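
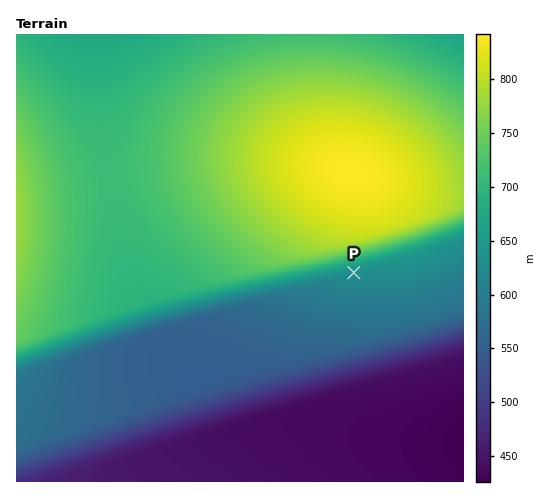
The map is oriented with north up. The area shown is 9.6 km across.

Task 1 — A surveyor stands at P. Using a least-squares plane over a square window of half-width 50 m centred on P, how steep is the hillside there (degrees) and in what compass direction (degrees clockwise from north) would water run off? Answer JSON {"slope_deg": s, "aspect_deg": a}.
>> {"slope_deg": 6, "aspect_deg": 174}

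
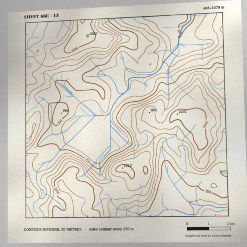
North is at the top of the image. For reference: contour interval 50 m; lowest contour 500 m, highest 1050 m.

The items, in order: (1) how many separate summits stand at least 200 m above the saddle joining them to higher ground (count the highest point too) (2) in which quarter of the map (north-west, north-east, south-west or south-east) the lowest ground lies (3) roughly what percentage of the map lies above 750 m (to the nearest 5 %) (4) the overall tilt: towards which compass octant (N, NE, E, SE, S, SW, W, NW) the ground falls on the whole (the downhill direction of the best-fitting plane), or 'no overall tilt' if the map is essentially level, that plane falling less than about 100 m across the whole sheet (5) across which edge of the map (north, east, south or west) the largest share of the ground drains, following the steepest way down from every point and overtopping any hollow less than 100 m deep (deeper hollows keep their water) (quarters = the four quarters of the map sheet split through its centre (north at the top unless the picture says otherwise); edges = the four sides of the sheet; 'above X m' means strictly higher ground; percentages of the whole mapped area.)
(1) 2 summits rise at least 200 m above their surroundings.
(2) The lowest ground is in the north-east quarter.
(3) About 65 % of the map lies above 750 m.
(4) The general tilt is down to the north-east (the land rises towards the south-west).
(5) Most of the ground drains across the northern edge.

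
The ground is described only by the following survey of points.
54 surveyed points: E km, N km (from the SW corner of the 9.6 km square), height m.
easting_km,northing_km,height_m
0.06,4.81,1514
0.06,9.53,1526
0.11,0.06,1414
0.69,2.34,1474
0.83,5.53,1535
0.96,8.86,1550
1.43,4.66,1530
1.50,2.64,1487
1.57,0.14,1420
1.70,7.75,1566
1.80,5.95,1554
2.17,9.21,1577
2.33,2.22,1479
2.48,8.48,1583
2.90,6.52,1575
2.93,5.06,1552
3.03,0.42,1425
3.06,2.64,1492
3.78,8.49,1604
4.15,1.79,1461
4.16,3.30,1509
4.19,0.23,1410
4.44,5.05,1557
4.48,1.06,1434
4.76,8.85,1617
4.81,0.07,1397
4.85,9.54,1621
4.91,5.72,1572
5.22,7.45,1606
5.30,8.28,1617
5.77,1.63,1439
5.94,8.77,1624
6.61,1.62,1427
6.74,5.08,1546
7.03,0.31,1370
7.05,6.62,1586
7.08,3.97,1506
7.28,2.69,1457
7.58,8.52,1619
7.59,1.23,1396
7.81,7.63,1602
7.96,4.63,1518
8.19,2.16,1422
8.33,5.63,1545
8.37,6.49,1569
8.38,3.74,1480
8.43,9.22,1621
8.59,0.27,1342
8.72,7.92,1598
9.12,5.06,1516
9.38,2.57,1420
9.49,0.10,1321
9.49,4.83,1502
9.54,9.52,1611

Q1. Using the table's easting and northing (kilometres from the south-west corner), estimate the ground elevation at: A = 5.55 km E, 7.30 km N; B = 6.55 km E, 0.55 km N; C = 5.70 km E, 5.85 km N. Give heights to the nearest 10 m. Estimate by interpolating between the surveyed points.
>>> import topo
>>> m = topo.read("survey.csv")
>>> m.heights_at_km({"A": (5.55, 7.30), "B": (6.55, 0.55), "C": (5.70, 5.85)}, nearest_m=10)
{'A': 1600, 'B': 1390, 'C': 1570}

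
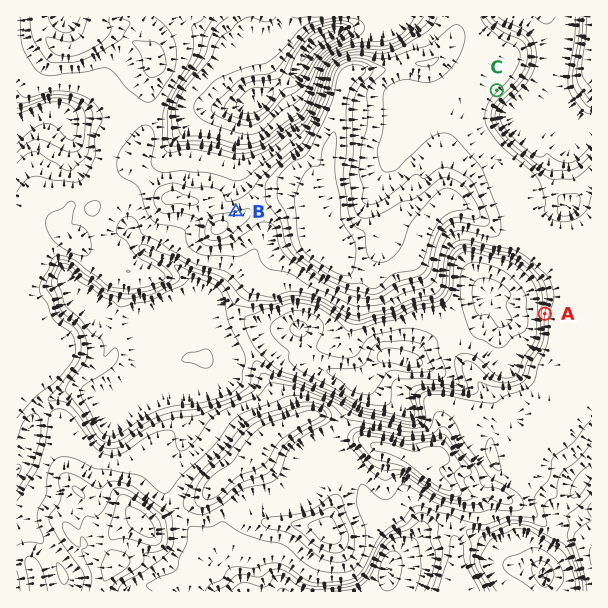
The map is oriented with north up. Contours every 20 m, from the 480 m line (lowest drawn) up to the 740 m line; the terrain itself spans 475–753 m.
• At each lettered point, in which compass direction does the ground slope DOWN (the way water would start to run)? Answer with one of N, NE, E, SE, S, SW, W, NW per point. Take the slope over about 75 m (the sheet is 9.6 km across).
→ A W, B N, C SE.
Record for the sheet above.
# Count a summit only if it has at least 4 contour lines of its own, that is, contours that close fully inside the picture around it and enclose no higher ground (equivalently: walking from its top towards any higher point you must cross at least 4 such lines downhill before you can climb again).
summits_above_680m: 2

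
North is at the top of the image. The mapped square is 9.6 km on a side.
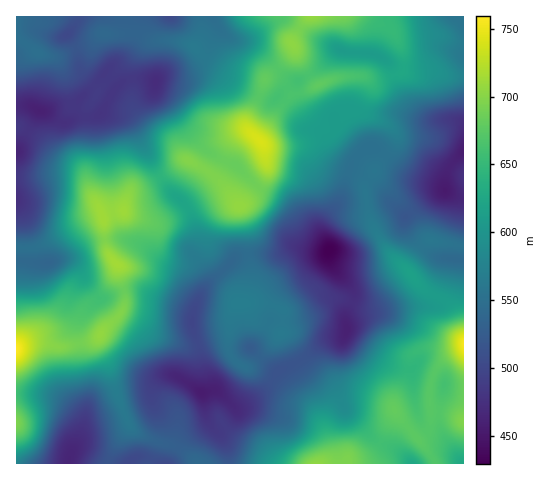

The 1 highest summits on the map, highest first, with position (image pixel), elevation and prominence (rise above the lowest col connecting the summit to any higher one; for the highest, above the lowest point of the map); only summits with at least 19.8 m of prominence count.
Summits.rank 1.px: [260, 141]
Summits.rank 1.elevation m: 741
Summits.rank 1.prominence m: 97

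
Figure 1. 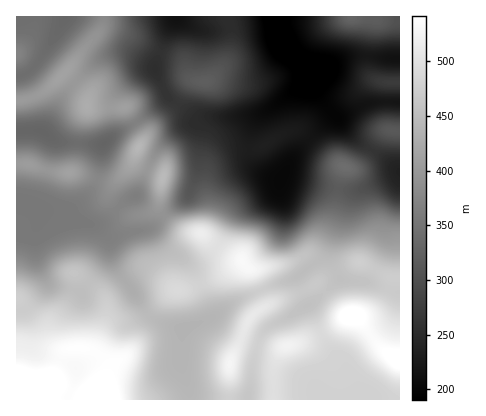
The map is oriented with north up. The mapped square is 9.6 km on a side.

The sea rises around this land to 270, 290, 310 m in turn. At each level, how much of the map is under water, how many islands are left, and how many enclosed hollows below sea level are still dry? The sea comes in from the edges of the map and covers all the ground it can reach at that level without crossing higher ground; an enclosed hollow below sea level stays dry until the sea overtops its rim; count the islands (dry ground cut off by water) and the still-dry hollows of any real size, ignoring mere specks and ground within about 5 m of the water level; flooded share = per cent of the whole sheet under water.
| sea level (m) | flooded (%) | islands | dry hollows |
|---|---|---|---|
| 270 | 22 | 1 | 0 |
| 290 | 26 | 1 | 0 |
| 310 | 29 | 1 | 0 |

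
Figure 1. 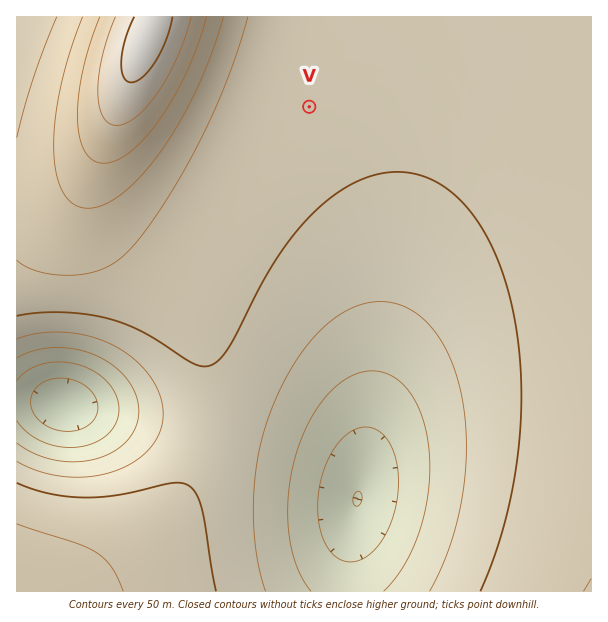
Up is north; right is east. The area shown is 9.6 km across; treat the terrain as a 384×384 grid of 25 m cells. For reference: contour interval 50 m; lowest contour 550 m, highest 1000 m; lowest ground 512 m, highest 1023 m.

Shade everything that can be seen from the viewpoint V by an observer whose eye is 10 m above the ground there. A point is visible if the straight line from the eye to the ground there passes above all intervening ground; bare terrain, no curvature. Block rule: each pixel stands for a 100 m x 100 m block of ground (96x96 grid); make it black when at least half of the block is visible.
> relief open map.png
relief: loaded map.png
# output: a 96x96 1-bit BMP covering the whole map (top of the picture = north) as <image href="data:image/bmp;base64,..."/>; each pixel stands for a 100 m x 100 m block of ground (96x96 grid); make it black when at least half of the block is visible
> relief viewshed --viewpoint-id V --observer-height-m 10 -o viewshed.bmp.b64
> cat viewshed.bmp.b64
<image width="96" height="96" href="data:image/bmp;base64,Qk2+BAAAAAAAAD4AAAAoAAAAYAAAAGAAAAABAAEAAAAAAIAEAAATCwAAEwsAAAIAAAAAAAAA////AAAAAAD///////gAA/////////////gAAf////////////AAAP///////////+AAAP///////////+AAAH///////////8AAAD///////////8AAAD///////////4AAAB///////////4AAAB///////////4AAAA///////////wAAAA///////////wAAAAf//////////wAAAAf//////////wAAAAf////4H////gAAAAP///8AAH///gAAAAP///8AAA///gAAAAP///8AAAP//gAAAAP///8AAAD//gAAAAH///8AAAA//gAAAAH///8AAAAf/AAAAAH///8AAAAP/AAAAAH///8AAAAH/AAAAAH///8AAAAD/AAAAAD///8AAAAB/AAAAAD///8AAAAA/AAAAAD///8AAAAAeAAAAAD///8AAAAAOAAAAAD///8AAAAAGAAAAAD///8AAAAAGAAAAAD///8AAAAACAAAAAD///8AAAAAAAAAAAD///8AAAAAAAAAAAD///8AAAAAAAAAAAD///8AAAAAAAAAAAD///8AAAAAAAAAAAD///8AAAAAAAAAAAD///8AAAAAAAAAAAD///8AAAAAAAAAAAH///8AAAAAAAAAAAH///8AAAAAAAAAAAH///8AAAAADgAAAAH///8AAAAADgAAAAH///8AAAAAHwAAAAH///8AAAAAPwAAAAP///8AAAAAfwAAAAP///8AAAAA/4AAAAP///8AAAAB/4AAAAP///8AAAAD/4AAAAf///8AAAAH/8AAAAf///8AAAAP/8AAAAf///8AAAAf/8AAAA////8AAAB//8AAAA////8AAAD//+AAAB////8AAAH//+AAAB////8AAAf///AAAD////8AAA////AAAD////8AAB////gAAH////8AAB////gAAH////8AAD////wAAP////8AAD////wAAf////8AAD////4AAf////8AAD////8AA/////8AAD////+AB/////8AAD/////AD/////8AAD/////wH/////8AAD////////////8AAD////////////8AAD////////////8AAD////////////8AAD////////////8AAD////////////8AAD////////////8AAD////////////8AAD////////////8AAB////////////8AAB////////////8AAB////////////8AAB////////////8AAB////////////8AAA////////////8AAA////////////8AAA////////////8AAAf///////////8AAAf///////////8AAAf///////////8AAAf///////////8AAAP///////////8AAAP///////////8AAAP///////////8AAAH///////////8AAAH///////////8AAAD///////////8AAAD///////////8AAAD///////////8AAAB///////////8="/>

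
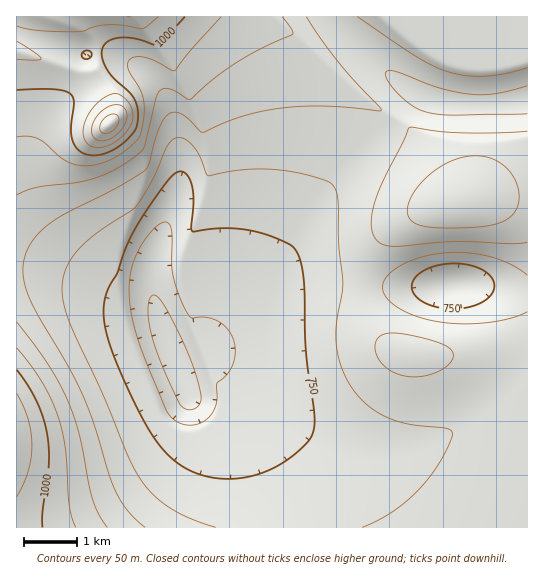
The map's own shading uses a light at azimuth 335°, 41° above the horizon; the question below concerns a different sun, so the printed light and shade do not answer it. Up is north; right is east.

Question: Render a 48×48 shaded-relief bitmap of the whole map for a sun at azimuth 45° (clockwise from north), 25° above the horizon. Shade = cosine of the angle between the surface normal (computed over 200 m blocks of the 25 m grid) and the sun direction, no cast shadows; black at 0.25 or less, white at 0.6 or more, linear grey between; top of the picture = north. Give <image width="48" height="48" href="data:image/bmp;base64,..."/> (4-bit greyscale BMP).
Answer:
<image width="48" height="48" href="data:image/bmp;base64,Qk32BAAAAAAAAHYAAAAoAAAAMAAAADAAAAABAAQAAAAAAIAEAAATCwAAEwsAABAAAAAAAAAAAAAAABEREQAiIiIAMzMzAERERABVVVUAZmZmAHd3dwCIiIgAmZmZAKqqqgC7u7sAzMzMAN3d3QDu7u4A////AImaq7u7u7uqqqmZmYiIiIiIiIiHd3d3d5mqq7u7u7uqqpmZmIiIiIiIiHd3d3d3d5mqq7u7u7qqqZmZiIiIiIiId3d3d3d3d5mqu7u7u7qqmZmYiIiIiIh3d3d3d3d3d5qru7u7u6qqmZmIiIiIiHd3d3d3d3d3d5qru8u7u6qpmZiIiIiId3d3d3d3d3d3d6u7zMy7u6qpmZiIiIiHd3d3d3d3d3d3d7vMzMzLu6qZmYiIiIh3d3d3d3d3d3d3d8zM3MzLu6qqqYiIiHd3d2ZmZnd3d3d3d83d3dzLuqq8uYiIh3d3ZmZmZmZ3d3d3d93d3dzLuqztuHeId3d2ZmVVZmZnd3d3d+7u3dzLuq3slleHd3dmZVVVVWZmd3d3d+7u7dzLur7adEd3d3ZmVVVVVVZmZ3d3d+7u3cy7qs7JU0d3d3ZlVVVVVVZmd3d3d+7u3cy7q92nQld3d3ZlVURVVWZnd3d3d+7t3Mu6q+yWM2d3d2ZVVUVVVmd3iIiIiO7dzLuqreuEJHd3d2ZVVVVWZ3iJmZiIiN3cy7qqvdpjJnd3d2ZVVVVneJmqqqmZiN3Mu6qpvbhSN3d3d2ZVVVZ4mqvMu7qZiMzLuqqZzadCV3d3dmZVVWZ5q8zdzLqZiMu7qpmazJYyZ3d3dmZVVmeJq83dy6qYh7uqqZmKy4UjZ3d3ZmZlVmeJq8zMuph3d6qpmZiKynUkd3dmZmZlVmd4mqqph2ZVVqmZmIiKunQ1d3ZmZmZlVWZ3iIh2VEM0RZmYiIiJqXU1Z2ZmZmZlVVZmZmVDMhEiNJiIiId5qXVFZmZmZmZmVVVVVUQyEAESNIiIh3d4mXZFZmZmZmZmVVVVVEMiEREjRYh3d3d4iYZUVmZmZmZmVVVVVEMyIiM0Vnd3d3d3iIdUVmZmZmZmZVVVVVRERERWZ3d3ZmZniIdkRWZmZmZmZmVVVVVVVmZ3iHdmZmZmeIhlRWZmZmZmZmZmZmZnd3iIiXZmVVVmaIh1RGZmZmZmZmZmZmd3iIiZmWZlVERWZ4l1NFZmZmZmZmZmZ3d4iJmZmWZVQyNFZ5qFM1ZmZmZmZmZmZ3d4iJmZmWZUMQAkV6qFM1ZmZmZmZmZmd3eIiJmZmWZUMAADWLqFI2ZmZmZmZmZmd3eIiZqqqWZUMQADasp0I2ZmZmZmZmZmd3iKu7u7umZlQgBIrdpzJGZmZmZmZmZmd4q8zMzLu2ZlVDSN/9pjJndmZmZmZmZniszLqqqqqmZlVVev/9lSR3d2ZmZmZmZ4vLqZiIiIiWZVVmev/8hDZ3d3dmZmZmecy5h2ZVZmd1VVVmev/aY0d3d3d3dmZ3rMqXZUMzNEVVVVZ4nOynQ2h3d3d3d3d6y6h1QyIzREVVVomprLl0JYh3d3d3d3i8uoZTISRmZmZYiZmHiYZCN4h3d3d3d4vLqGQxFGd3d3d5mHZVZ1MSZ4h3d3d3eLy5hkISV3d3d3d3ZUM0VCAUd3h3d3d3m8uYZCEld3d3d3d0MyNEMgA2d4iId3d4vbqGQhJXd3d3d3dw=="/>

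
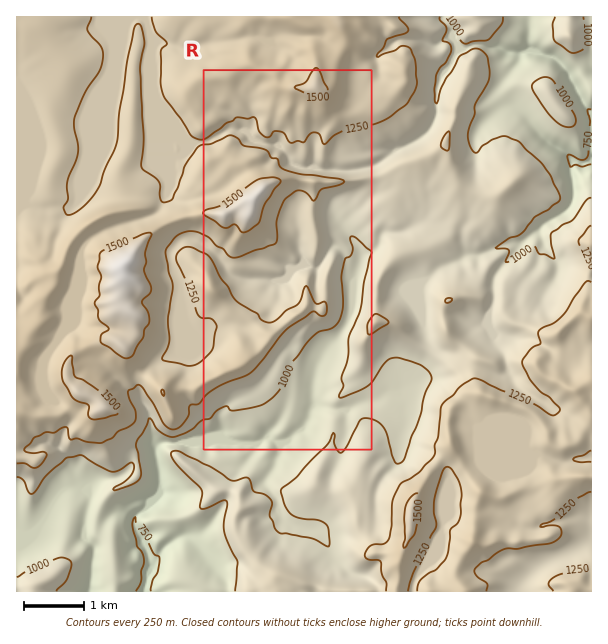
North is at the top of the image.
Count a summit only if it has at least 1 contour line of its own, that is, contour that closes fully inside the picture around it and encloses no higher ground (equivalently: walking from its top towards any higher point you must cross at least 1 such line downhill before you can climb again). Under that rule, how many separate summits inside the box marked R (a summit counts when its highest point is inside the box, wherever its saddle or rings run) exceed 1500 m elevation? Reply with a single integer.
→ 2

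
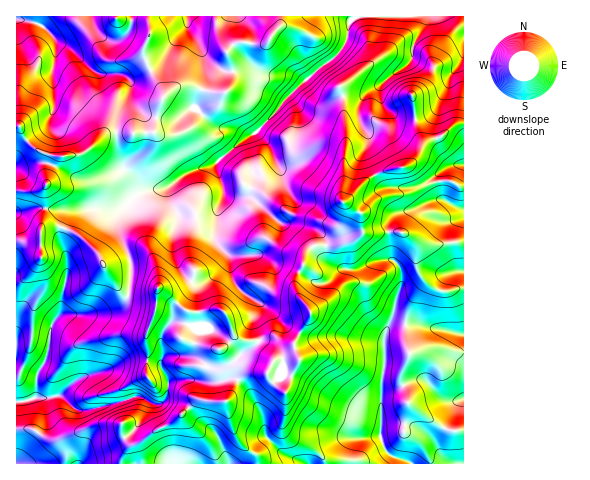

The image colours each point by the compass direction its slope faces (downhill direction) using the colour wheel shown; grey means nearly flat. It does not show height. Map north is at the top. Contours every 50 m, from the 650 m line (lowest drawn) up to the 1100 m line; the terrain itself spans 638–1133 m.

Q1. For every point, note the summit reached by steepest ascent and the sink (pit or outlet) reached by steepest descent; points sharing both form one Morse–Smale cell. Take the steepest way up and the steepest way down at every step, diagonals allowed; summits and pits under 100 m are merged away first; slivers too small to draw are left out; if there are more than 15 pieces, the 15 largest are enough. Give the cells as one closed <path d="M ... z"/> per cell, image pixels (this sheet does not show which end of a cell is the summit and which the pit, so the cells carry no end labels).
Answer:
<path d="M463 164l-11 1-12 9 1 18 3 8-6-1-8 3-13 6-20 5-5 5-4 10 3 32-16 1-15 8-16 0-10-3-6-7-2-13-12 0-9 7-2 13-8 15 0 7 16 26-17 30 6 17-9 14-5 17-7-4-9-9-3-6-24 1-5 5-11 22-12 1-19-2-21 21-20 9-16 13-8 2-5 6-5 12 342 1z"/><path d="M245 138l-30 26-27 8-21 16-27 5-8 7-14 18 1 14 10 24 3 10-4 29 16 2 13-5-1 17-10 28 2 10-1 29 7 9 21 2 18 11 13 3 21 0 11-22 8-6 21 0 2 5 10 10 8 3 4-16 9-14-6-17 17-30-15-22-1-11 8-15 2-13 9-7 12-1-2-8-6-6-24-9-13 2-28-25-11-3 6-3 6-14z"/><path d="M463 16l-315 0 2 18-7 19 6 15 2 2 4-3 10-10 10-17 12-15 15 24 4 26-2 13-8 21 18 17 20 3 15 8 25-22 8-12 20-21 18 19 9 0 12-5 20 0 20-11 0 16 8 9 10 9 20 0 12-5 7-8 11-22 1-8 13-17z"/><path d="M187 25l-12 15-13 22-12 8 14 24-7 18-2 18-3 3-41 0-8 3-12 12-11 7-27 1-18-7-10-10-5-13-4 0 0 115 23 3 1-2 0-12 6-4 13 0 12 5 10 5 18 19 19 32 8 8 3-3 3-26-14-38 0-10 5-9 10-11 10-6 24-4 21-16 27-8 33-27-14-8-20-3-18-17 8-21 2-13-4-26z"/><path d="M463 56l-13 20-1 8-11 22-7 8-12 5-20 0-10-9-8-9 0-16-20 11-20 0-12 5-9 0-18-19-46 51-10 6 8 40-6 14-6 3 11 3 28 25 13-2 24 9 6 6 3 8 12 0 18-7 5-6-1-18-17-12 28-26 14-6 17-2 8-4 14-21 15-6 13-11 11-3z"/><path d="M157 291l-6 5-7 1-17-1-8 10-11 6-14 3-33 0-7 5-4 12-4 26-9 17-1 22-20 6 1 61 103 0 6-13 5-6 8-2 16-13 17-7 24-23 4-1-7-1-18-11-21-2-7-9 1-29-2-10 10-28z"/><path d="M22 20l-6 0 0 105 4 1 5 13 10 10 18 7 27-1 28-21 44-1 3-3 2-18 7-18-14-24-17 9-17-6-19 0-27-24-11-6-14-15z"/><path d="M59 226l-16 1-3 3 0 12-1 2-23-2 1 160 10-1 9-4 1-22 9-17 5-31 8-11 49-4 11-6 9-11-10-8-19-32-17-17-11-7z"/><path d="M463 123l-10 3-13 11-15 6-14 21-8 4-17 2-14 6-28 26 17 12 1 18-12 9-24 4 2 14 6 7 10 3 16 0 15-8 17-2-4-29 4-12 5-5 20-5 13-6 8-3 6 1-3-8-1-18 12-9 12-1z"/><path d="M147 16l-130 0-1 3 16 3 13 6 14 15 11 6 25 23 6 2 15-1 17 6 17-10-7-16 7-19z"/>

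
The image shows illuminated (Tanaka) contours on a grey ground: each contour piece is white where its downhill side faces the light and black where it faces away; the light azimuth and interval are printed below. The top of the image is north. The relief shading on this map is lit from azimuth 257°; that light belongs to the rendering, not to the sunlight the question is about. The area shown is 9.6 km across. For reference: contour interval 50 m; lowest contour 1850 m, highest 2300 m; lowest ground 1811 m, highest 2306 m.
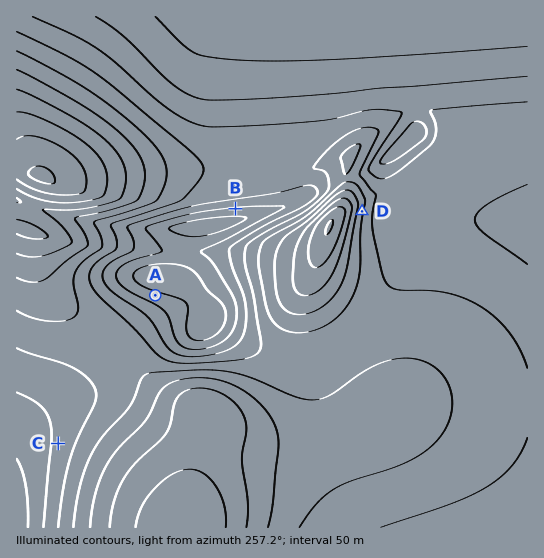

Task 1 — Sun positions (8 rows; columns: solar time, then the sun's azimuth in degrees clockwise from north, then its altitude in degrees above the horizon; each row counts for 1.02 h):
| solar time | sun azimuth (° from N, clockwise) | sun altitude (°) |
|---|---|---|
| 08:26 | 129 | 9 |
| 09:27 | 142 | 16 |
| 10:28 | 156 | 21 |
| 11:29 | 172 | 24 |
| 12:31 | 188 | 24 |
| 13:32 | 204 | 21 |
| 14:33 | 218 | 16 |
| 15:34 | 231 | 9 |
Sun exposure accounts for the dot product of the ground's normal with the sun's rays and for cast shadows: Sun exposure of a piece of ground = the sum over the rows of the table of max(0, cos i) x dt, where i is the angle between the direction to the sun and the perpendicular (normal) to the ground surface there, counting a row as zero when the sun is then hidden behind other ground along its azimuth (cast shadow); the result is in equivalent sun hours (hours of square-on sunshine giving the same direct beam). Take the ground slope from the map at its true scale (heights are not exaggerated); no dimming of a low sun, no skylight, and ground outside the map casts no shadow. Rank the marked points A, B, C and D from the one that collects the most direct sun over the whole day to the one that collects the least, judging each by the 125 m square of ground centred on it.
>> B > D > C > A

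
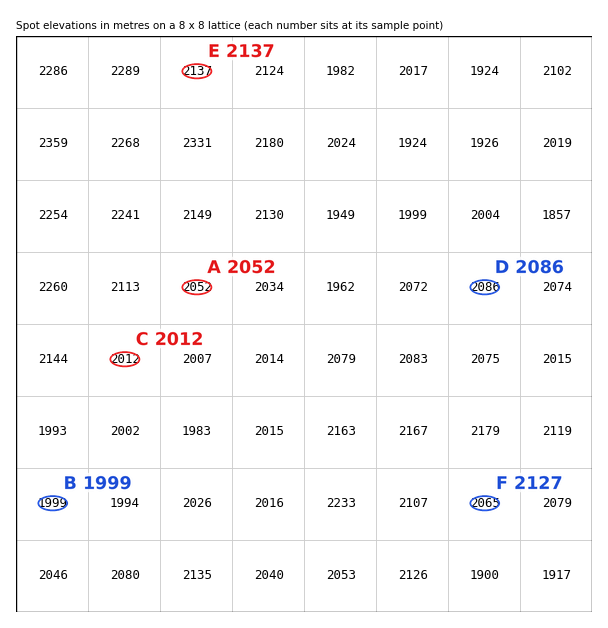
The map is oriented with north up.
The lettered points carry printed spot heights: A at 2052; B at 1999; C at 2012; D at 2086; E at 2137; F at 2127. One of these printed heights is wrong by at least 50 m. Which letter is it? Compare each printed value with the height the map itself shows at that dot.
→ F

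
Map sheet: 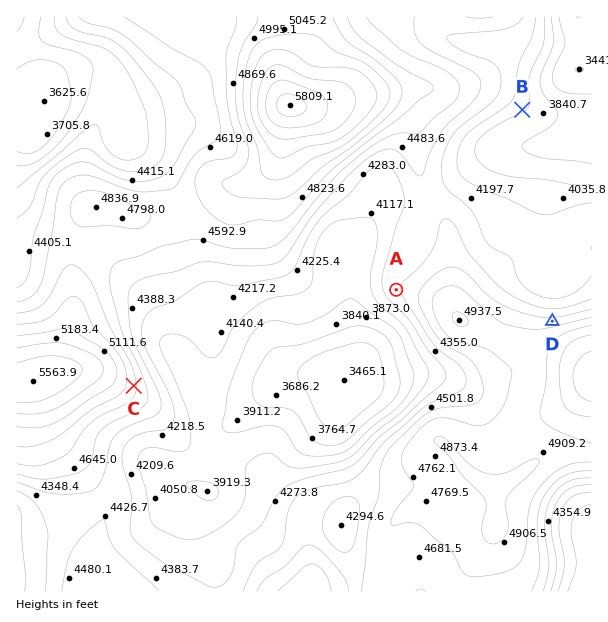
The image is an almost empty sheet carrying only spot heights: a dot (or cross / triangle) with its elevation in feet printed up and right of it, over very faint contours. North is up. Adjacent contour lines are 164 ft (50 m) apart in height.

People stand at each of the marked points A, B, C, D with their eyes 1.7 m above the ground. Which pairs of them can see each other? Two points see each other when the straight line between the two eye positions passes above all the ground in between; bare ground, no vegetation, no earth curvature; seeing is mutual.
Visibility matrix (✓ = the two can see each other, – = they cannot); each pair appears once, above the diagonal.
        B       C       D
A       –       ✓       –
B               –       ✓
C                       –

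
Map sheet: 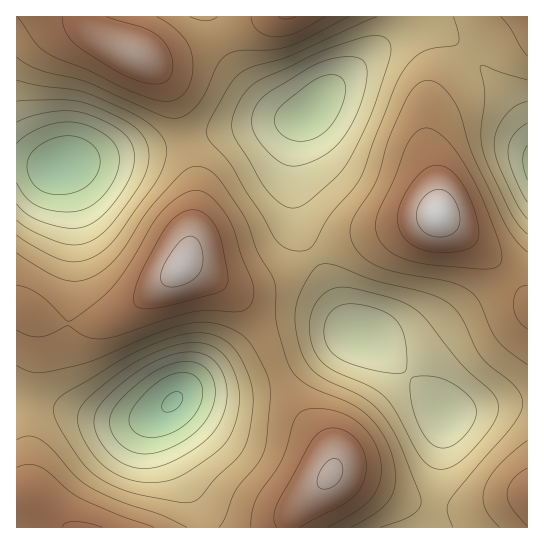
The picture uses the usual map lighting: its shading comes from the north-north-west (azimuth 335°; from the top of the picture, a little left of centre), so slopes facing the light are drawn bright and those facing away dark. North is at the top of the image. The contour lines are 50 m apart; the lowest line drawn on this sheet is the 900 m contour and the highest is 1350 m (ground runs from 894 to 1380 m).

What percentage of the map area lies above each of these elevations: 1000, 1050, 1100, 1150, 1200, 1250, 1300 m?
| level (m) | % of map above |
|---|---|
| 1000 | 93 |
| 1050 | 85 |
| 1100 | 74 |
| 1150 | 58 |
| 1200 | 39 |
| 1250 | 21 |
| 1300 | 9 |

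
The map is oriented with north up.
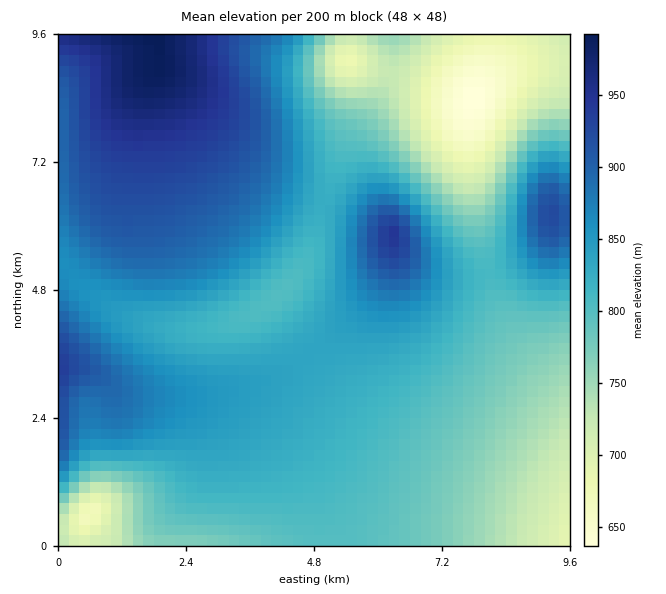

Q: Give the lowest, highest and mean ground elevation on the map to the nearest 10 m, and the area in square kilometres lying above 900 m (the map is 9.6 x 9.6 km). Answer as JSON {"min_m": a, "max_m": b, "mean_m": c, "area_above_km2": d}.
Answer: {"min_m": 640, "max_m": 1000, "mean_m": 830, "area_above_km2": 15.9}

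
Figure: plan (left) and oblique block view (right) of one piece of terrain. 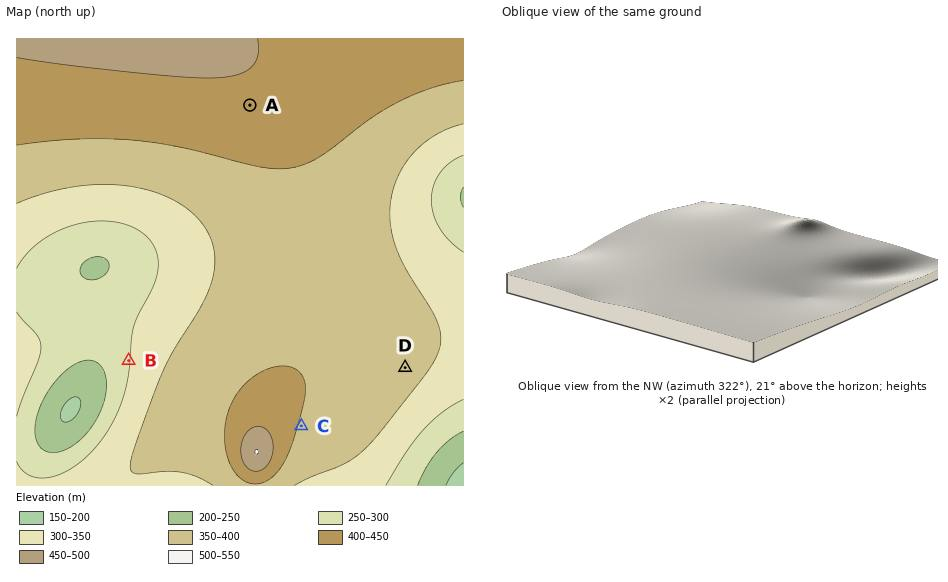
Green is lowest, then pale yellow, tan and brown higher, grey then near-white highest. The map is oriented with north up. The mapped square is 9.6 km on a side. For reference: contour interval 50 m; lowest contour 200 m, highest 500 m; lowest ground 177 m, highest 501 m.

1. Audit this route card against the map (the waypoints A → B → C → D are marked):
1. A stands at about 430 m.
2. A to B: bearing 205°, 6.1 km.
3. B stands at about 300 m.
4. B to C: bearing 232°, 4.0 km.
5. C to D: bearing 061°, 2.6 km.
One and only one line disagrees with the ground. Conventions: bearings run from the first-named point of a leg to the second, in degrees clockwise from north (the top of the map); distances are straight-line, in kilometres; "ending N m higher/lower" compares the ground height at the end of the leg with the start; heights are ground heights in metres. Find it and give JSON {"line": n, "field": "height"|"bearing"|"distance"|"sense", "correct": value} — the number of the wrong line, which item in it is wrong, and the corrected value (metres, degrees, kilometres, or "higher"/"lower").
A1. {"line": 4, "field": "bearing", "correct": 111}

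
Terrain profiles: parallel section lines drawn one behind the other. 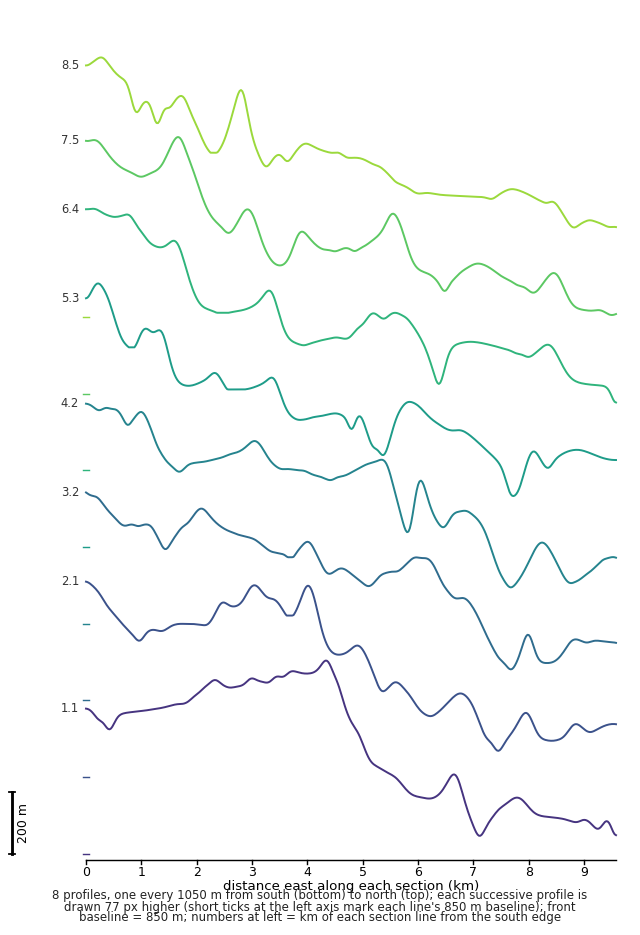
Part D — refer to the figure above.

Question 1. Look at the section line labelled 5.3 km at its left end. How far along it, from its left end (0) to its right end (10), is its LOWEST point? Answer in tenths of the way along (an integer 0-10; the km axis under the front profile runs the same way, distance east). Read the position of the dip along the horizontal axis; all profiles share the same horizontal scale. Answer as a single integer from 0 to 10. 8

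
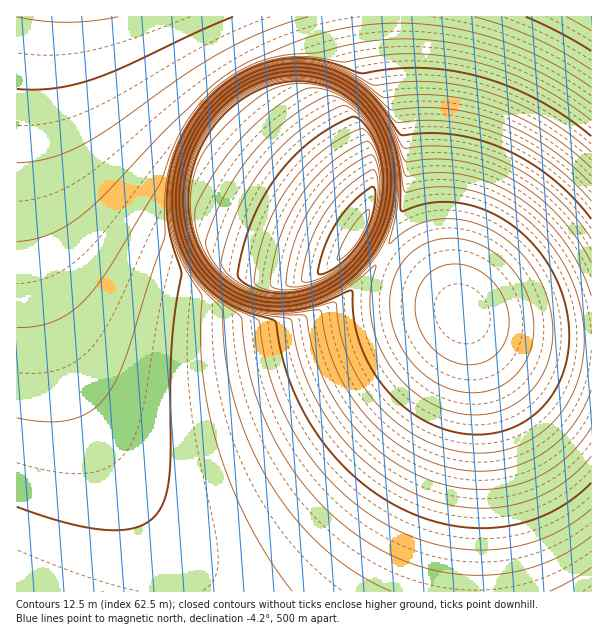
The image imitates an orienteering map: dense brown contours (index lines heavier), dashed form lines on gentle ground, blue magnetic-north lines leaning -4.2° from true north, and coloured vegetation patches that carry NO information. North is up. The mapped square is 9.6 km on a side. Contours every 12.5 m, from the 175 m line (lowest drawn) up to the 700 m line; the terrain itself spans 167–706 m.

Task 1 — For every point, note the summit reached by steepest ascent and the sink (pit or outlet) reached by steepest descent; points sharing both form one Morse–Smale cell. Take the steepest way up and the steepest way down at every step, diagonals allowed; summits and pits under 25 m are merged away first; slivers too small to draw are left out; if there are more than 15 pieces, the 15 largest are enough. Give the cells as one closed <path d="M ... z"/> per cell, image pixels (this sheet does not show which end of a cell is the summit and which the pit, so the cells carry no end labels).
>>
<path d="M33 16l-3 0-2 5-6 45-3 44 0 46 6 69 9 50 15 55 24 63 27 54 62 102 7 23 1 19 304 1 4-88 0-102-6-57-9-31-32-28-47-30-16 20-23 22-34 20-26 7-60 6-58-1-42-11-26-13-23-22-16-24-14-30-10-38-8-55 0-68 6-45z"/><path d="M395 16l-360 0-7 53 0 68 3 30 5 25 10 38 14 30 16 24 16 16 22 14 35 12 34 5 42 0 60-6 26-7 21-11 22-17 14-14 14-18-1-4-26-17 9-15 6-18 3-21-1-28 11-5 15-4 6-5 0-15-7-55z"/><path d="M591 16l-193 1 0 49 11 86 0 27-7 39-18 37 66 46 13 13 5 12 7 39 3 37-2 190 116-1z"/><path d="M29 16l-13 1 0 574 154 1-1-20-7-23-62-102-32-64-19-53-15-55-9-50-6-69 1-73z"/><path d="M405 126l-1 15-3 4-29 10 0 42-8 25-9 15 28 19 17-34 8-30 1-40z"/><path d="M398 16l-2 1 0 30 6 67 1-12-5-36z"/>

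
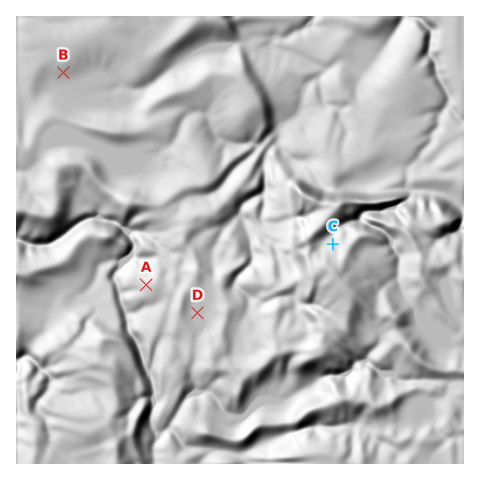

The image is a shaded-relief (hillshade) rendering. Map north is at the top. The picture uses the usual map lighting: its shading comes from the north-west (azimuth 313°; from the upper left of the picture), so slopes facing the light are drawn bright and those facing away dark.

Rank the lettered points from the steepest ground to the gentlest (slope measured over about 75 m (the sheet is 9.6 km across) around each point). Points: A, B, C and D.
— C A B D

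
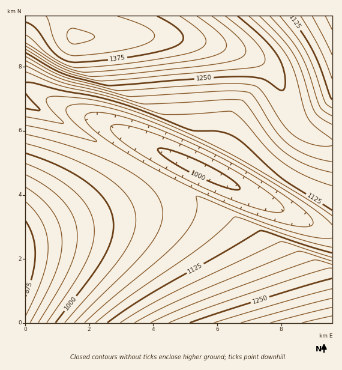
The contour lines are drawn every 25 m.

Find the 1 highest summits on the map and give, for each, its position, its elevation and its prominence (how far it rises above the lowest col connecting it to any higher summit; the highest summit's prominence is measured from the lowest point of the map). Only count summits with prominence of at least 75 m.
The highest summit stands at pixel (74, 37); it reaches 1429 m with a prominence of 574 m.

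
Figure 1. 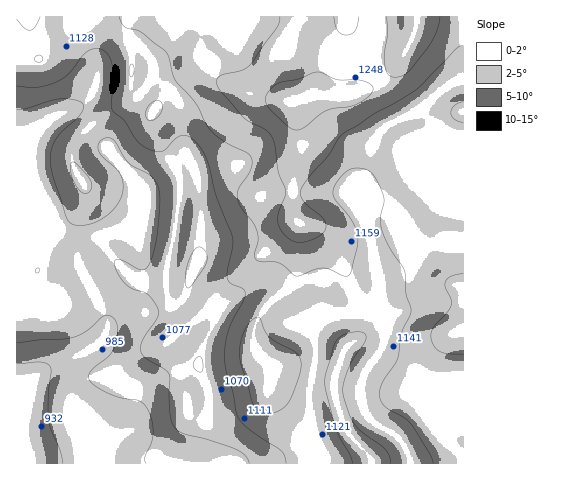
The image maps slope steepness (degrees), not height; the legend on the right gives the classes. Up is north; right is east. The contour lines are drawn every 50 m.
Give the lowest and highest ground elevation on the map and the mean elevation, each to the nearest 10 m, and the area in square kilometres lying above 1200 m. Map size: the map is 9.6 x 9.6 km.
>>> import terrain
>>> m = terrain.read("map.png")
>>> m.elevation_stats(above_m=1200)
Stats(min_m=900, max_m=1290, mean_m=1120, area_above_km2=12.2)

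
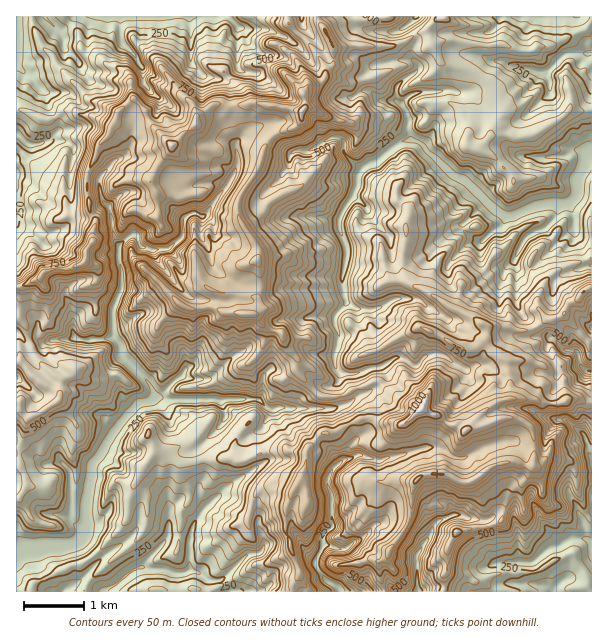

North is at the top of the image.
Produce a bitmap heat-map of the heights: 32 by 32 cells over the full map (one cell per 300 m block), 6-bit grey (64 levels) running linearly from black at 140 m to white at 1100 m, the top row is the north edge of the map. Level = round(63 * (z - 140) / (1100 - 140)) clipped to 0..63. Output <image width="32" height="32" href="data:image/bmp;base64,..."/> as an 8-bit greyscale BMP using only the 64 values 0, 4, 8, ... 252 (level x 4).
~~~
<image width="32" height="32" href="data:image/bmp;base64,Qk02CAAAAAAAADYEAAAoAAAAIAAAACAAAAABAAgAAAAAAAAEAAATCwAAEwsAAAABAAAAAAAAAAAAAAEBAQACAgIAAwMDAAQEBAAFBQUABgYGAAcHBwAICAgACQkJAAoKCgALCwsADAwMAA0NDQAODg4ADw8PABAQEAAREREAEhISABMTEwAUFBQAFRUVABYWFgAXFxcAGBgYABkZGQAaGhoAGxsbABwcHAAdHR0AHh4eAB8fHwAgICAAISEhACIiIgAjIyMAJCQkACUlJQAmJiYAJycnACgoKAApKSkAKioqACsrKwAsLCwALS0tAC4uLgAvLy8AMDAwADExMQAyMjIAMzMzADQ0NAA1NTUANjY2ADc3NwA4ODgAOTk5ADo6OgA7OzsAPDw8AD09PQA+Pj4APz8/AEBAQABBQUEAQkJCAENDQwBEREQARUVFAEZGRgBHR0cASEhIAElJSQBKSkoAS0tLAExMTABNTU0ATk5OAE9PTwBQUFAAUVFRAFJSUgBTU1MAVFRUAFVVVQBWVlYAV1dXAFhYWABZWVkAWlpaAFtbWwBcXFwAXV1dAF5eXgBfX18AYGBgAGFhYQBiYmIAY2NjAGRkZABlZWUAZmZmAGdnZwBoaGgAaWlpAGpqagBra2sAbGxsAG1tbQBubm4Ab29vAHBwcABxcXEAcnJyAHNzcwB0dHQAdXV1AHZ2dgB3d3cAeHh4AHl5eQB6enoAe3t7AHx8fAB9fX0Afn5+AH9/fwCAgIAAgYGBAIKCggCDg4MAhISEAIWFhQCGhoYAh4eHAIiIiACJiYkAioqKAIuLiwCMjIwAjY2NAI6OjgCPj48AkJCQAJGRkQCSkpIAk5OTAJSUlACVlZUAlpaWAJeXlwCYmJgAmZmZAJqamgCbm5sAnJycAJ2dnQCenp4An5+fAKCgoAChoaEAoqKiAKOjowCkpKQApaWlAKampgCnp6cAqKioAKmpqQCqqqoAq6urAKysrACtra0Arq6uAK+vrwCwsLAAsbGxALKysgCzs7MAtLS0ALW1tQC2trYAt7e3ALi4uAC5ubkAurq6ALu7uwC8vLwAvb29AL6+vgC/v78AwMDAAMHBwQDCwsIAw8PDAMTExADFxcUAxsbGAMfHxwDIyMgAycnJAMrKygDLy8sAzMzMAM3NzQDOzs4Az8/PANDQ0ADR0dEA0tLSANPT0wDU1NQA1dXVANbW1gDX19cA2NjYANnZ2QDa2toA29vbANzc3ADd3d0A3t7eAN/f3wDg4OAA4eHhAOLi4gDj4+MA5OTkAOXl5QDm5uYA5+fnAOjo6ADp6ekA6urqAOvr6wDs7OwA7e3tAO7u7gDv7+8A8PDwAPHx8QDy8vIA8/PzAPT09AD19fUA9vb2APf39wD4+PgA+fn5APr6+gD7+/sA/Pz8AP39/QD+/v4A////ABgYEBQQCBQgICAgICg4WIxcGDhkiFwoYEw0KBwUDAwUBAwYICAgDAgUFBwsNFBojDBokKC0dDx4XDAgGBAYFBAAAAAEHCwsGBwcLDxIRGyIQDBMjLiIPHh4RDQoJAwMCBQgFAAINDw0ICQsTGRcgJx8LHCAlKxkXJB8dFhIIBQINCQQBAwoRDwoMChAYGyYtKxAhJyYsJh0bISQgHBgPBREPCQEEDRMRDQ4MDBQfJS8qESQpKi4uJystKickJA4KEQ4JAwIMExMSEhESExkjLCkUJSkqLzU1NDQxLTApFQ0QDAgIAQQPFhUUFRgZGR0mKx4bISQnKiwtLTEyMiwbCxMRDhEFAg4WEhMTFBcWGyApKCUnLC4rKzMxLy4xJxoKHBkTEgcCBA8KDxIOFRQSFx4iJiguNzY1NTc2My4eFRQeHRwUDQgCAQMGBgYJCw4RFxscISUsOjIrLzIwKicnIRgcHRkUDgkCBQkMDxITGRwfGhseICQtMCcmKywpJSMZGxscHBUKAwoOBw8VHhwaIyAVGBkZHR8lISQnKiYjHg4ZFRQQDwQJGBYQExwcIiMkHBMYHyAeICEoKSgmIxwWFhkWEAsMBBIhHx4eJicqKiIdEhQYGyMpKCYoJyIgHB0bHBsWExUGFR4pLiwxNDMpHhcQEBIVHiEgJSUeHB0gIh0hJBwcGwgVJS4sLzExMSceFxANGBkZHyMgHBYUGRodJCEsJiQmDhcrJiwwLzAxJx0WDgwYHh8eGxsXEQ0RFhUYFB0iLykNGxweKSwuMjQpIhkRCRUbHRkYEw8QCQ8PDw8OEBYlLA8NGBogJyovLyYfFg4JFRgcGhQPBwkLBwoHCQoSFx4mGBwpKBoeKTAoHxgRCQsRFR0aEw0LAwIFAwQHChIXHiAcKi4rJCAmLiYjHBYOBgsUGxgRCQQBBAEBAAQIDxQeHSQnLy0sKiIsKCMkHxUHChUXEgkDAQcRDQgDAQgNERoiISovLi4sKCYtIh4hGQkEDBIKAgMJEBIOCwQABwgNEiclJy42Mi0rKC4kGBYXDQsDBgMEEBUUDgsHAwAGCQoRISspLjM0MCsqKy0sIBUYFwwDBgoSFBQSEhAJBA0NDxUdKiopKC8yLS0uMDUxJh4ZDwYLDhESEhENDxAMCQYKERccJxsjKyUoKSopMDAdFhILBgsODxESEQ0IDgsDBQ0ODxcbFSMZFBkZGCIuLSQaFRILDxEREREOBwQMBwEICgkREgsVGQ8UFREWHSMiJBwWFBEQFBIQDQoJBgQCAggECQoGCA4NCA0NCRAZGiAlHBkWFBQVEhAQDw0LBwMCAwMFAgEDAwMCBQYGDBcdICAXFRQOEBYTDgkIBQQDBA="/>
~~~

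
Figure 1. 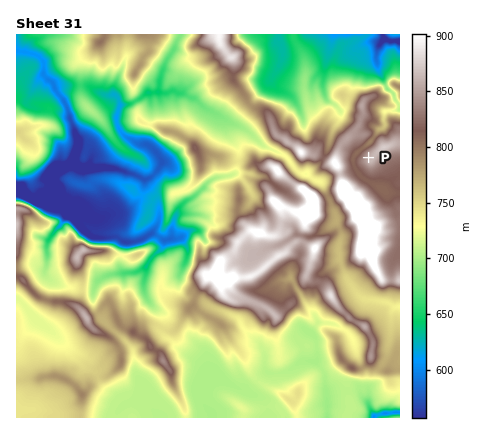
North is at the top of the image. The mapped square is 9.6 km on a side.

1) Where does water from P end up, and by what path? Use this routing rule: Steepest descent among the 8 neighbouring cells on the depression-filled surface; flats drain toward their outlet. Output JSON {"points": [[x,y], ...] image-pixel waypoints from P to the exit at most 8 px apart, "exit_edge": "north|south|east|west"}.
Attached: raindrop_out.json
{"points": [[368, 158], [360, 154], [364, 148], [372, 140], [378, 132], [384, 126], [384, 118], [386, 112], [394, 110], [400, 110]], "exit_edge": "east"}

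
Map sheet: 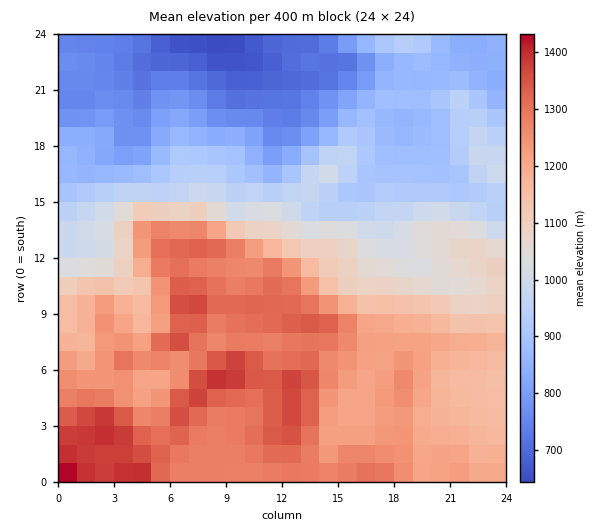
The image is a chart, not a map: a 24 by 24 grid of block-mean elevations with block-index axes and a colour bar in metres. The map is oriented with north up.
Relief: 640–1450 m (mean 1070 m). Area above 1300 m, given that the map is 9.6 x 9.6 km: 13.6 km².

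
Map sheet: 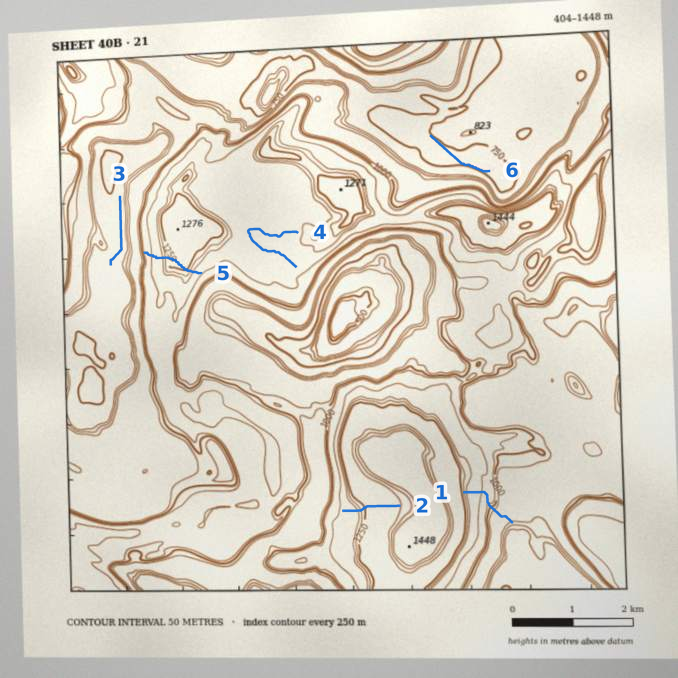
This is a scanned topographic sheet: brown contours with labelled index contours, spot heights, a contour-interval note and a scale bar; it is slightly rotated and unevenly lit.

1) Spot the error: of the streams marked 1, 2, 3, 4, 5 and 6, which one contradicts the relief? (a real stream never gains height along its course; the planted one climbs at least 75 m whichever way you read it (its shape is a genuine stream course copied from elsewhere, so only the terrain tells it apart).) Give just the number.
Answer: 5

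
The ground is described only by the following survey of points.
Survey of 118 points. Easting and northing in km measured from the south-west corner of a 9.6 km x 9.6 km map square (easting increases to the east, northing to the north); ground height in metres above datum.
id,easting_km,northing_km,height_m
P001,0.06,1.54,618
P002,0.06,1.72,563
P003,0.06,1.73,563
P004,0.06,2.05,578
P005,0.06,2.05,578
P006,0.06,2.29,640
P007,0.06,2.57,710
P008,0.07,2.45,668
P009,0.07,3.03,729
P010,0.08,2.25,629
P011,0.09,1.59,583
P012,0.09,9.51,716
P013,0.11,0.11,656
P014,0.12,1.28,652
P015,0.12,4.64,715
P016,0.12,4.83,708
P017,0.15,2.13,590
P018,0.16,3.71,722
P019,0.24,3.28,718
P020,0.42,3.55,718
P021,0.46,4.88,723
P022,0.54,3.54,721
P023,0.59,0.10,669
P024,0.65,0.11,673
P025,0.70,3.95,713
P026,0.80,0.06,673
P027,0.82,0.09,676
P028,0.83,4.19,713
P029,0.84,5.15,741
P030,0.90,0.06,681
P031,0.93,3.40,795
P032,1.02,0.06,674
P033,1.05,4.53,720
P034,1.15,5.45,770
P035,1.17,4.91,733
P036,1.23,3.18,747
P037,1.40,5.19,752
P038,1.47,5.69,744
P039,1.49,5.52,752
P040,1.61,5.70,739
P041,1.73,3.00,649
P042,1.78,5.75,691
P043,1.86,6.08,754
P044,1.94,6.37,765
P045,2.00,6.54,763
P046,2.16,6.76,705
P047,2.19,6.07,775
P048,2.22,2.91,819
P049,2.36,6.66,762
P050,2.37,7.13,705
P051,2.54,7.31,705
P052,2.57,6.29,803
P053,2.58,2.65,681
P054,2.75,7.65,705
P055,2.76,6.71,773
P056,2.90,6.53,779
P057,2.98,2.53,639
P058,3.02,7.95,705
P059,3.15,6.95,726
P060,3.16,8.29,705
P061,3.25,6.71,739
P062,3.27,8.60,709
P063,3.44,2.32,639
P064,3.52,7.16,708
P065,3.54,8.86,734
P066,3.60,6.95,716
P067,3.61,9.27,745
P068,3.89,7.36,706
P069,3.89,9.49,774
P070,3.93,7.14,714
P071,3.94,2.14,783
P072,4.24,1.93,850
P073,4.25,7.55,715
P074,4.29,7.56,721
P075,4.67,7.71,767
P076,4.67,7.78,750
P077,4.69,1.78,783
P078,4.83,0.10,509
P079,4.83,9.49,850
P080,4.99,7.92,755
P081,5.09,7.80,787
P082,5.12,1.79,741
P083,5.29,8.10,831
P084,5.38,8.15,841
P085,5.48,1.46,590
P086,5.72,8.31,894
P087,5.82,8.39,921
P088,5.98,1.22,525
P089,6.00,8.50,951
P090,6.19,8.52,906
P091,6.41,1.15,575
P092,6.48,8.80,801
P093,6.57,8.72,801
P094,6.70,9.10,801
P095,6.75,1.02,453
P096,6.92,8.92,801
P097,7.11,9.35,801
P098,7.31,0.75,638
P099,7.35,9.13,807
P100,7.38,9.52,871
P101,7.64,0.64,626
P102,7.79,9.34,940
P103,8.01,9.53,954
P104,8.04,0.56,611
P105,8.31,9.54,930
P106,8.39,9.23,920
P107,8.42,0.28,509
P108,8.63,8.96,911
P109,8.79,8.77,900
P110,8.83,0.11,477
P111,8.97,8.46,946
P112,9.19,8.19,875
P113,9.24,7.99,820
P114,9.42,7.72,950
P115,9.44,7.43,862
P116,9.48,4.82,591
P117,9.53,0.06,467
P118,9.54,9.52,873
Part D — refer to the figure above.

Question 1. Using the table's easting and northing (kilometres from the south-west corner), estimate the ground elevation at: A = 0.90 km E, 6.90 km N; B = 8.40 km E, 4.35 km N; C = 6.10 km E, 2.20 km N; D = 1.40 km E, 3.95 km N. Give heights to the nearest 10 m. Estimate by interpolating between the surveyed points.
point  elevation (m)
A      710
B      630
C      600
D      760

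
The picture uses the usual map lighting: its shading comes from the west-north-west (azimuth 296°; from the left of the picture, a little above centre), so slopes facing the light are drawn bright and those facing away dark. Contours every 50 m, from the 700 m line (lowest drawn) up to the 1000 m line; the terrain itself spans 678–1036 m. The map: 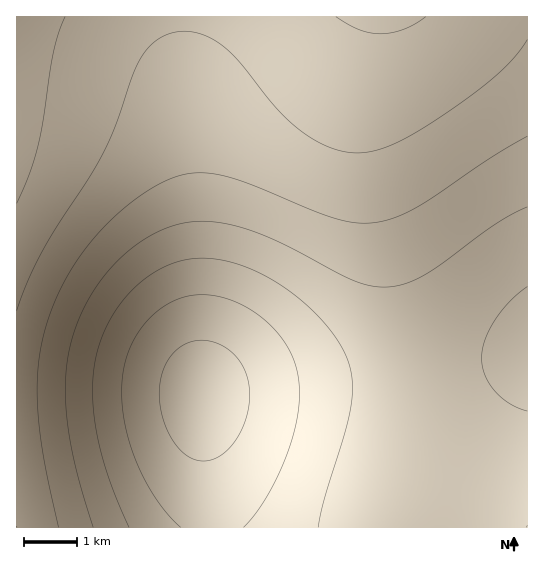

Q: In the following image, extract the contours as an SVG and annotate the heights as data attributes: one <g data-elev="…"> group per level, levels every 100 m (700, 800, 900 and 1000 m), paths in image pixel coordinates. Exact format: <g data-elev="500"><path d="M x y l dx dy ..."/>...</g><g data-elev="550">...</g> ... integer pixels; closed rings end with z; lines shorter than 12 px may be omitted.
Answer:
<g data-elev="700"><path d="M199 461l-8-3-6-4-14-16-9-23-3-24 4-21 9-16 15-11 16-3 10 2 9 3 9 6 7 8 9 18 3 21-5 24-12 22-8 9-8 5-9 3z"/></g><g data-elev="800"><path d="M129 527l-21-50-12-47-3-21 0-22 1-20 4-17 6-19 9-17 12-16 13-14 15-11 16-8 16-5 17-2 20 2 20 6 21 9 20 12 20 15 18 17 15 19 10 17 6 24-1 27-7 28-21 68-5 25"/><path d="M527 411l-17-7-15-13-10-16-3-17 3-17 10-20 14-19 18-15"/></g><g data-elev="900"><path d="M59 527l-14-61-6-45-2-42 5-36 11-38 18-36 24-33 30-28 21-16 21-12 19-6 19-1 17 2 20 6 72 30 24 8 21 4 20-1 19-6 20-9 72-49 37-22"/></g><g data-elev="1000"><path d="M17 203l12-28 8-26 6-27 10-68 5-20 7-17"/><path d="M336 17l23 13 11 3 11 1 10-1 12-4 12-5 11-7"/></g>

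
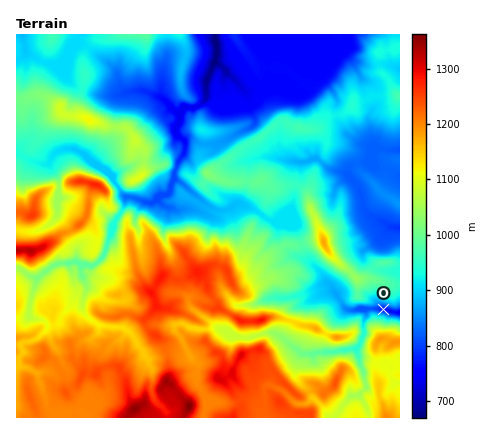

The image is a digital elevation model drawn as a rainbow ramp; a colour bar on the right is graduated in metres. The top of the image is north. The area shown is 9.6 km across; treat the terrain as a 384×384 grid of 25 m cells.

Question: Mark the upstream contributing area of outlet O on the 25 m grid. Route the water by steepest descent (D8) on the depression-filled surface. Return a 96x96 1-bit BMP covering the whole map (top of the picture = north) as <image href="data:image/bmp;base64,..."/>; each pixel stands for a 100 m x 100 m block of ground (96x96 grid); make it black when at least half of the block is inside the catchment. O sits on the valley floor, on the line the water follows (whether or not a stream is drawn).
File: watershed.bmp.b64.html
<image width="96" height="96" href="data:image/bmp;base64,Qk2+BAAAAAAAAD4AAAAoAAAAYAAAAGAAAAABAAEAAAAAAIAEAAATCwAAEwsAAAIAAAAAAAAA////AAAAAAAAAAAAAD////////AAAAAAAB////////AAAAAAAB////////AAAAAAAB////////AAAAAAAD///////+AAAAAAAH///////+AAAAAAAP///////+AAAAAAAf///////+AAAAAAAf///////+AAAAAAA////////+AAAAAAA////////8AAAAAAA////////8AAAAAAA////////8AAAAAAA////////8AAAAAAA////////8AAAAAAA////////8AAAAAAB////////8AAAAAAB////////8AAAAAAB////////8AAAAAAD////////+AAAAAAH////////+AAAAAAP////////+AAAAAAf////////+AAAAAA/////////+AAAAAA//////////AAAAAAf/////////AAAAAAP/////////AAAAAAH/////////AAAAAAH/////////AAAAAAH/////////AAAAAAP/////////AAAAAAP/////////gAAAAAH//+//////gAAAAAH//8f/////AAAAAAD7/8P////8AAAAAABA/4H///+AAAAAAAAAf4D///8AAAAAAAAAHwB///wAAAAAAAAAAAB///gAAAAAAAAAAAA///AAAAAAAAAAAAAf/+AAAAAAAAAAAAAH/8AAAAAAAAAAAAAD/8AAAAAAAAAAAAAAH4AAAAAAAAAAAAAAAAAAAAAAAAAAAAAAAAAAAAAAAAAAAAAAAAAAAAAAAAAAAAAAAAAAAAAAAAAAAAAAAAAAAAAAAAAAAAAAAAAAAAAAAAAAAAAAAAAAAAAAAAAAAAAAAAAAAAAAAAAAAAAAAAAAAAAAAAAAAAAAAAAAAAAAAAAAAAAAAAAAAAAAAAAAAAAAAAAAAAAAAAAAAAAAAAAAAAAAAAAAAAAAAAAAAAAAAAAAAAAAAAAAAAAAAAAAAAAAAAAAAAAAAAAAAAAAAAAAAAAAAAAAAAAAAAAAAAAAAAAAAAAAAAAAAAAAAAAAAAAAAAAAAAAAAAAAAAAAAAAAAAAAAAAAAAAAAAAAAAAAAAAAAAAAAAAAAAAAAAAAAAAAAAAAAAAAAAAAAAAAAAAAAAAAAAAAAAAAAAAAAAAAAAAAAAAAAAAAAAAAAAAAAAAAAAAAAAAAAAAAAAAAAAAAAAAAAAAAAAAAAAAAAAAAAAAAAAAAAAAAAAAAAAAAAAAAAAAAAAAAAAAAAAAAAAAAAAAAAAAAAAAAAAAAAAAAAAAAAAAAAAAAAAAAAAAAAAAAAAAAAAAAAAAAAAAAAAAAAAAAAAAAAAAAAAAAAAAAAAAAAAAAAAAAAAAAAAAAAAAAAAAAAAAAAAAAAAAAAAAAAAAAAAAAAAAAAAAAAAAAAAAAAAAAAAAAAAAAAAAAAAAAAAAAAAAAAAAAAAAAAAAAAAAAAAAAAAAAAAAAAAAAAAAAAAAAAAAAAAAAAAAAAAAAAAAAAAAAAAAAAAAAAAAAAAAAAAAAAAAAAAAAAAAAAAAAAAAAAAAAAAAAAAAAAAAAAAAAA="/>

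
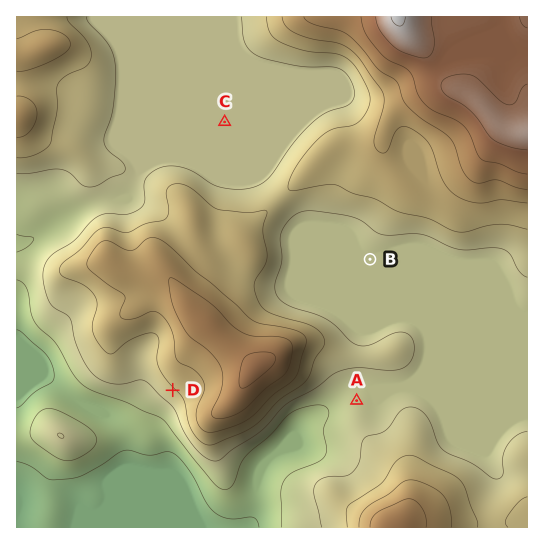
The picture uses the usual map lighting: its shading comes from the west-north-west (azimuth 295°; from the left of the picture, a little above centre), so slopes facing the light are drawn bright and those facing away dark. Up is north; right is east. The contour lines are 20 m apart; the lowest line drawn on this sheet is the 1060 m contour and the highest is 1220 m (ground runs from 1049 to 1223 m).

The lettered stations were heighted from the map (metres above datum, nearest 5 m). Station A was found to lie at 1095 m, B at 1095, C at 1100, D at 1115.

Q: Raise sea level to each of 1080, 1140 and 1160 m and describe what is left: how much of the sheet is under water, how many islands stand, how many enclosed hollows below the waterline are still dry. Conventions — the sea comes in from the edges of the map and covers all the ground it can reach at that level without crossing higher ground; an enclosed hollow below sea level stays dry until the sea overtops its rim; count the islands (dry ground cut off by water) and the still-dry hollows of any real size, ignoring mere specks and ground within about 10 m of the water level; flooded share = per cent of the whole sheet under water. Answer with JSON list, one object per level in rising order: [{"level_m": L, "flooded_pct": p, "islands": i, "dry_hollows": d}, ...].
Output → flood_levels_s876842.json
[{"level_m": 1080, "flooded_pct": 12, "islands": 1, "dry_hollows": 0}, {"level_m": 1140, "flooded_pct": 81, "islands": 1, "dry_hollows": 0}, {"level_m": 1160, "flooded_pct": 89, "islands": 1, "dry_hollows": 0}]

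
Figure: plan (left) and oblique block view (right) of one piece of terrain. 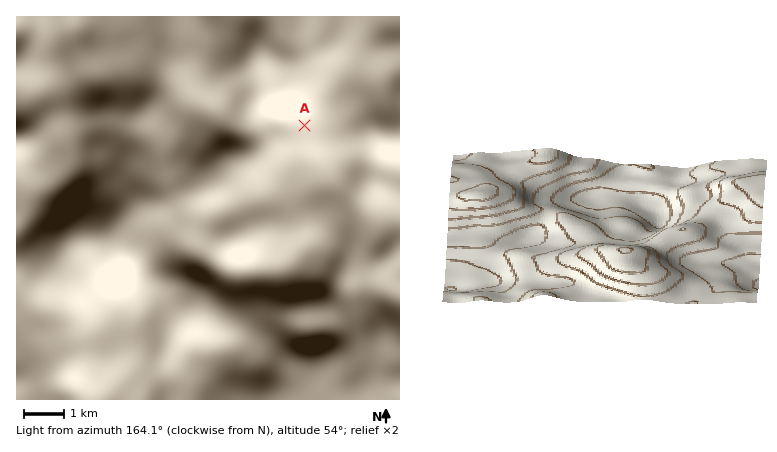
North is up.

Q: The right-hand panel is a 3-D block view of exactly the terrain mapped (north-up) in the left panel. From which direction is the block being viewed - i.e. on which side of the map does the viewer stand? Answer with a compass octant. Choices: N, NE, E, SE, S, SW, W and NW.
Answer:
W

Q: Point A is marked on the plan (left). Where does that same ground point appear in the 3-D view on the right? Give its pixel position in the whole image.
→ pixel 540 196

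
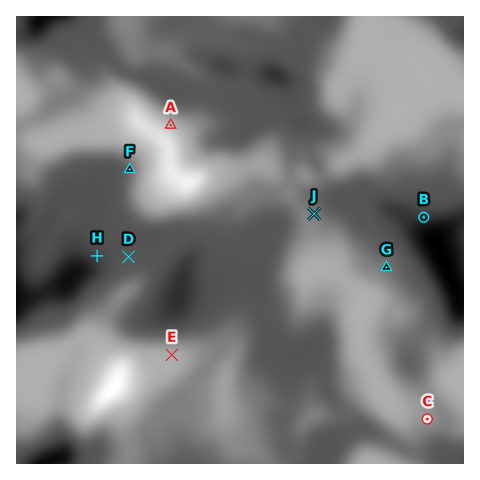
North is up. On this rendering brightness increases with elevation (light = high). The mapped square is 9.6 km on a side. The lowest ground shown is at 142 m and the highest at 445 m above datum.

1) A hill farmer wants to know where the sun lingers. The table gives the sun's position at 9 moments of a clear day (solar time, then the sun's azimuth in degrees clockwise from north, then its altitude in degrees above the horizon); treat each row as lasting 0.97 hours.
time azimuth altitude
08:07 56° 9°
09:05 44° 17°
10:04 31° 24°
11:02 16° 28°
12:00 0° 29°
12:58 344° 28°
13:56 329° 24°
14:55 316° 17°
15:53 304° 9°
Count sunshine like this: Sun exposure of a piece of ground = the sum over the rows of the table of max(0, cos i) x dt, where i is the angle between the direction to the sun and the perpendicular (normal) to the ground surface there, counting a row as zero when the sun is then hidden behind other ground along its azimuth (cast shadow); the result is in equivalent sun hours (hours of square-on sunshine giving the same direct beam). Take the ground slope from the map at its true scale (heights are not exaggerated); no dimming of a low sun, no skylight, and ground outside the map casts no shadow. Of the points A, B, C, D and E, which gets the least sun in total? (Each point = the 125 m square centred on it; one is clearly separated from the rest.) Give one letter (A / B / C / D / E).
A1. B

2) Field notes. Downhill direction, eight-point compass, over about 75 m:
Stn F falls W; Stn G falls NE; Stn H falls SW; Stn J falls NE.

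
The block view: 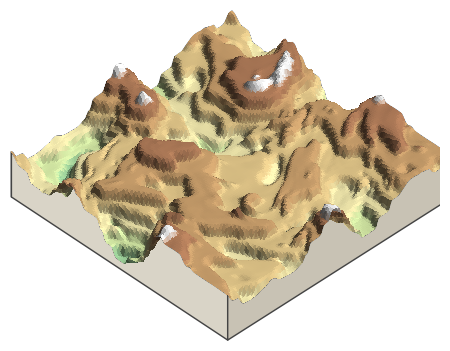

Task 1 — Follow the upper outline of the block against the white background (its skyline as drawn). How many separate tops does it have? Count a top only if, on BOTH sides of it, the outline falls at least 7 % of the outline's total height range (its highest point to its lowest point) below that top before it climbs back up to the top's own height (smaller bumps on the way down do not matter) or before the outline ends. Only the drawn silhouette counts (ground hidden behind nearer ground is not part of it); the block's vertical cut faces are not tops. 4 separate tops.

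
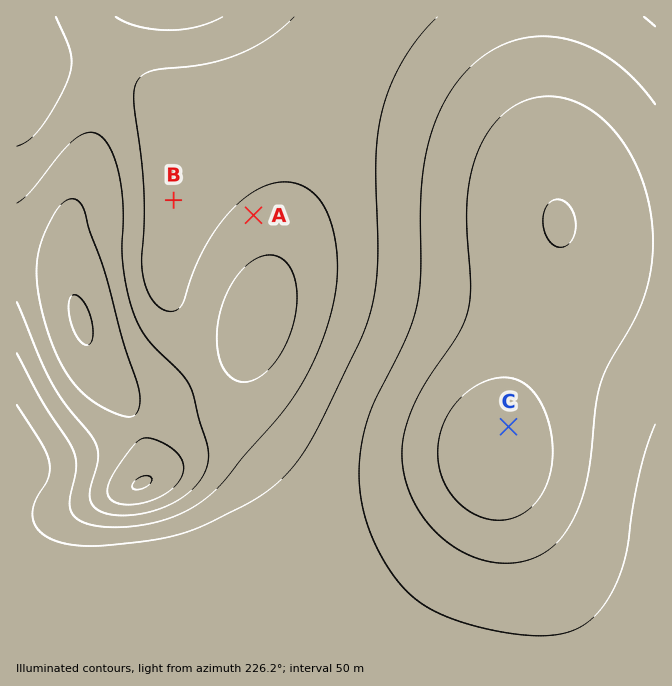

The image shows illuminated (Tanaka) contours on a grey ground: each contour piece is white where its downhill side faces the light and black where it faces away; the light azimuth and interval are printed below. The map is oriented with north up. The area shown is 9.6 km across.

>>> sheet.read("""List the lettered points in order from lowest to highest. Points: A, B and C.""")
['C', 'B', 'A']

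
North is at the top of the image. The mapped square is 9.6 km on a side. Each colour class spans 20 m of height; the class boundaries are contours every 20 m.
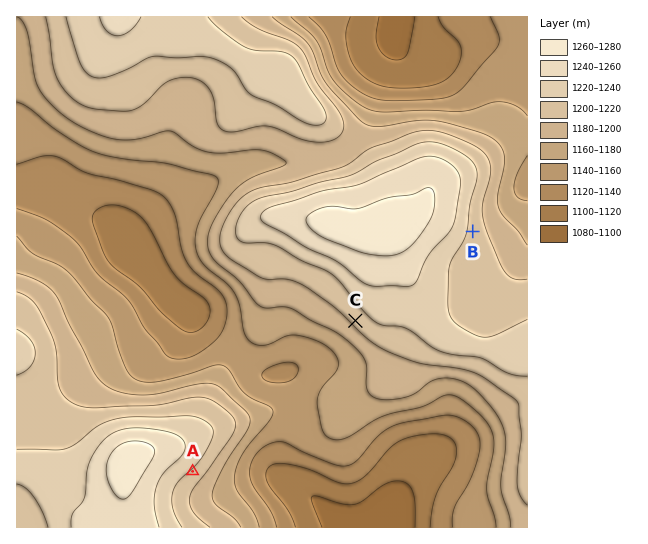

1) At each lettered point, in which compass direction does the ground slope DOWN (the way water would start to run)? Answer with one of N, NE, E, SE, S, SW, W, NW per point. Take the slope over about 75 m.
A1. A SE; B E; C SW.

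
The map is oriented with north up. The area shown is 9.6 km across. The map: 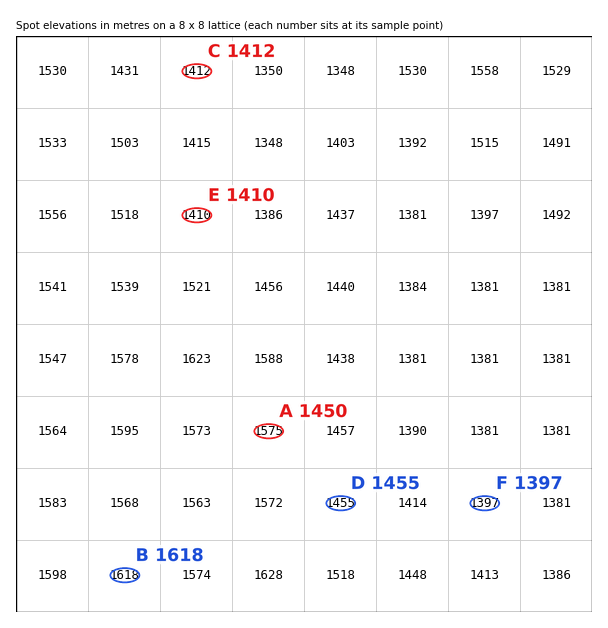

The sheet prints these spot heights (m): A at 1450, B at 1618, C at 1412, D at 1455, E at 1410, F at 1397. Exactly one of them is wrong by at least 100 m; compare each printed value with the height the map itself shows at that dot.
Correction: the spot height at A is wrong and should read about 1575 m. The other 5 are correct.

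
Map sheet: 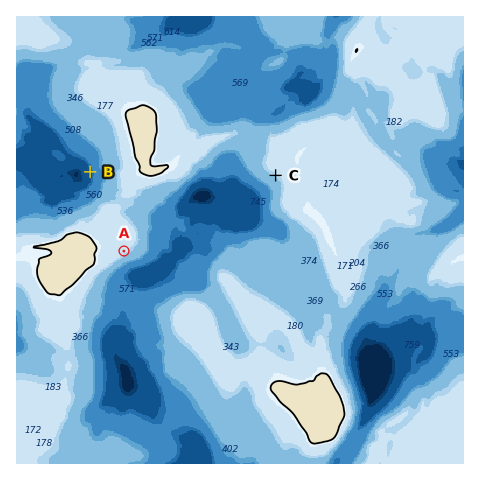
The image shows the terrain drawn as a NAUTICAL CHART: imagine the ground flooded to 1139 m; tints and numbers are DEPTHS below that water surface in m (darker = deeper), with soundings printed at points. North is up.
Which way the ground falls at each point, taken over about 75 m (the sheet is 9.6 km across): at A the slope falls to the SE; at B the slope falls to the W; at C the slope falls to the SW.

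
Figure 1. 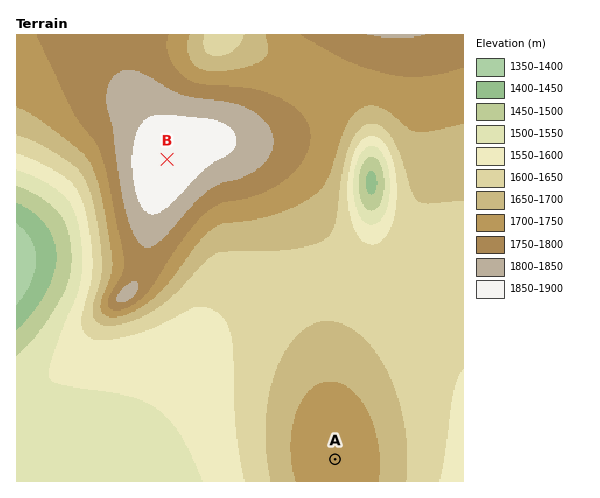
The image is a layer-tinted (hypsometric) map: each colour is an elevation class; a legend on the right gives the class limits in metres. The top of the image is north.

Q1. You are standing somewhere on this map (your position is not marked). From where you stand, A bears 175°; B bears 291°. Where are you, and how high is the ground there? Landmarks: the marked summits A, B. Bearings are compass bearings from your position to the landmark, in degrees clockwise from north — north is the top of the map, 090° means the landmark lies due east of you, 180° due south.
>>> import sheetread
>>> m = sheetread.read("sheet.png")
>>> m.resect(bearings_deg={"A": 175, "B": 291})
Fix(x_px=314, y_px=216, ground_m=1680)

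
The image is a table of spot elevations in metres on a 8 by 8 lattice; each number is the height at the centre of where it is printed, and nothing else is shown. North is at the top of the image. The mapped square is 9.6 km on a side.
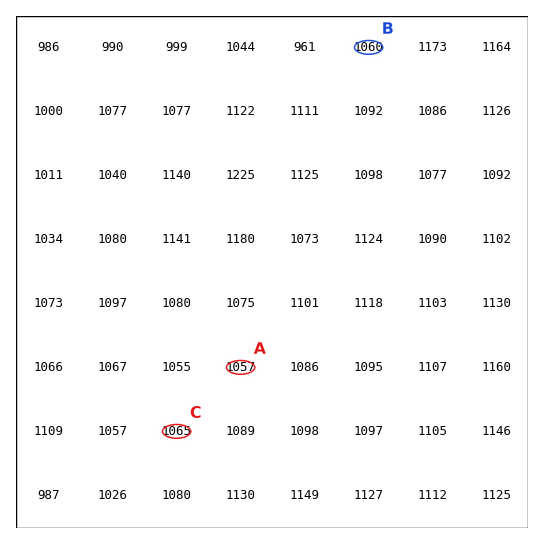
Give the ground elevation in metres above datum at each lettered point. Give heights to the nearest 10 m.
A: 1060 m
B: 1060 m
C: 1060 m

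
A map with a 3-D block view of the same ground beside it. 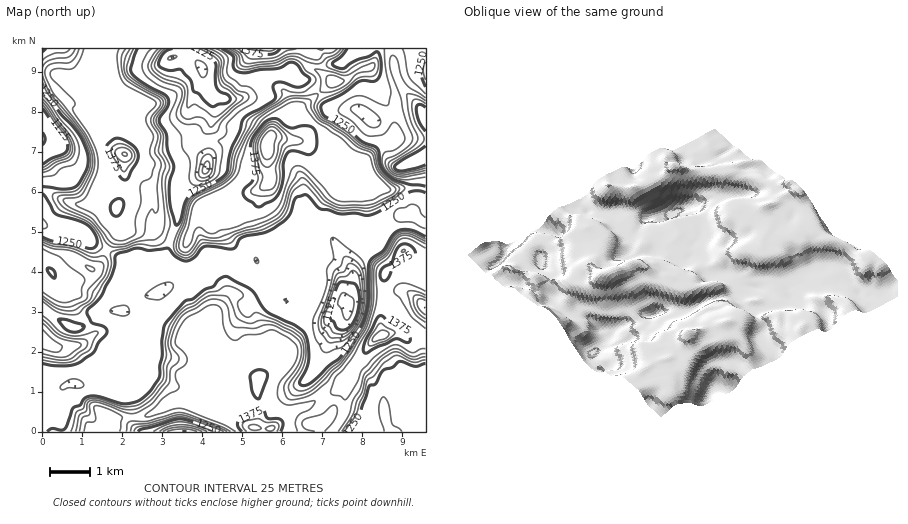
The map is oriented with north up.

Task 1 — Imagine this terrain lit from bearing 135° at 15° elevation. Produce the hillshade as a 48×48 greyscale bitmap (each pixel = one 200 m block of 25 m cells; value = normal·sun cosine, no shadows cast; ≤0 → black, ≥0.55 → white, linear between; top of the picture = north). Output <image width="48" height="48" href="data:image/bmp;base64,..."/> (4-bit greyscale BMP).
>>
<image width="48" height="48" href="data:image/bmp;base64,Qk32BAAAAAAAAHYAAAAoAAAAMAAAADAAAAABAAQAAAAAAIAEAAATCwAAEwsAABAAAAAAAAAAAAAAABEREQAiIiIAMzMzAERERABVVVUAZmZmAHd3dwCIiIgAmZmZAKqqqgC7u7sAzMzMAN3d3QDu7u4A////AGZTJGd5vu///ty6hkNFSJmYdnzpd3d3d3ZTI2Z3ia3v/bqql1NGVomZh1rsh3d3d3dkIUVUQzacy6mId2VWdmeZmXfNmHd3d3d1IBNEMgFHiId3d3d3h2RXiYi9uHd3d3d2UyNFZSAUZ3d3d3Z4iHUiV4ityYd3d3d3dmZ3d2MCVnd3d3Z5mqhBFGec2od3d3d3d3d3d3UhRnd3d3Zomc2UADaL3Jh3d4mZiHd3d3YyNnd3d3ZWiK3ZQAN53bmImKu8uYd3d3ZCNWd3d3dmd4zqdABHvduau6q93Jh3d3dTRWd3d3d3d3rbhjAFnN2pvZiIrLmHd3dTV3d3d3d3d3i7hkEAa925moZUV6qHd3dSNnd3d2Zmd2eah0EABsyoiIdlRGiYd3dSFXd3h1VFVVZ5l2IAAWiYh3eIdmZ3d3diA2d3iGRDRFV4qXYAAEZndmiaqYd3d3d0ADVniXZVVWZ4zIdAAFd3d2ir3ah3d3d2MAFGeZd3d3d3vqdgAFd4moiavdqHd3d2ZCATaIh3d3d3nthhAFd5rJiIm9yXd4h3ZlMiRnd3d3d3jOpzAGiJmniHic24d4iHd3ZURWZ3d3d3euuEAGmIiHeHeK3Jd4h3d3dlVnd3d3d3ecyVAFmId3d3dnrKdnh3eId2Z3d3d3d3eKumECeYd3Z2ZUeqh3iHirmHd4h3d3d3eJqXQAKJh1REVDWcypmXWe2pmYh3d3d3d4iHcwA4h0MzRUSL3bq5Nb7Lu7mId3d3d3h3dzAEVUVWZlVoq7qqQXu7zdy6mHd4h3d3d2EBRWd4h2Z3iZmaYEiIms3d24d3h3d3d3YyRniZmHZ4iJiacCd3eIms3rh3iImYmYh2Z2eJmYZ4mJiagQZ3d3iJvdl3iau7vLmHd1VWZ3ZniJiakwNnd3eJrNuHeJq7ve24h1QyJGdmeIialQAUZmZ5vNyHZ4iJms7aiGVCAFd3iImrl1AAFWRHvd2Xd3d3eIiZd1ZmIDZ3mIm7qIUAAFU0i8ynd3d3eHUiMxNmUBZnmom8qJpBECVGirqXd3d3eYdBAAAUYhVnq5iaqJuDMSRGrKmYd3d3iry4QkIAQzRVi5mZiIqmQRM1rcmIh3d2aczuuYYxJEVDWIq6iImXUwEUnMqZmHd1Rpm93JhkNVZUV3m7h4d2ZAAAeqiIiHZmVXeKu3dlVWdmd3iZhmdkVTAAJ3Znd2ZnZVZ4mUZmZnd3d4qphlZ0JUEABWZmZVZndlZ5mTVWZ3eId4vrmFVlEUIABHd4hmd3d2eJqkVmZ3d4d3ndy3ZmMBMwAEZ5uoiYh3iKq1Znd3d3d2aKvJd2ZDNVIBJHvLqZiHiaqlZ3d3d3dlVWeqd2d3dmVDMjat25iIiJiGZ3d3d4dlVVV5dlaIh3ZWVERpvcmZiHd1Zmd3d5l3dlVndjNpqZh3Z2VEV6u6h2ZTRVZ3d6uZqGVndzFHvczKh4l2Qkarl2VCIzRneKy6zZdniGRFjN3tuIq8lTJql2ZDMyJXeKzJvsh3eIdmer3u2qm+2FNIl2ZQ=="/>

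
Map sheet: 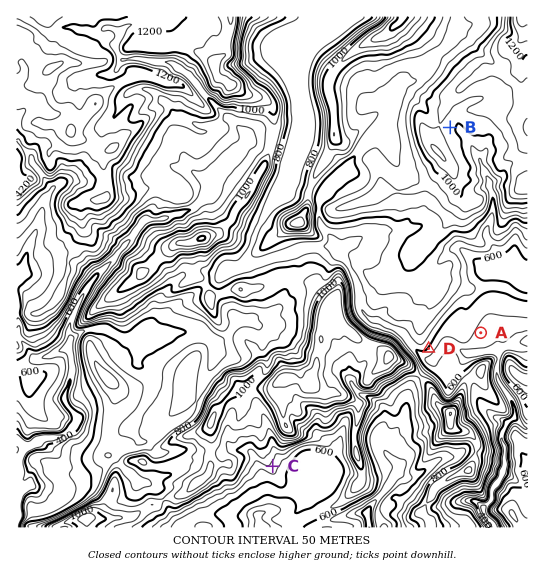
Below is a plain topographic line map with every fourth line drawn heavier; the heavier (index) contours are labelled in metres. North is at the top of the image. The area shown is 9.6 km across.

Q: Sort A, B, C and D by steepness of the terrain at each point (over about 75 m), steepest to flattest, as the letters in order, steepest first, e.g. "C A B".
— D C B A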